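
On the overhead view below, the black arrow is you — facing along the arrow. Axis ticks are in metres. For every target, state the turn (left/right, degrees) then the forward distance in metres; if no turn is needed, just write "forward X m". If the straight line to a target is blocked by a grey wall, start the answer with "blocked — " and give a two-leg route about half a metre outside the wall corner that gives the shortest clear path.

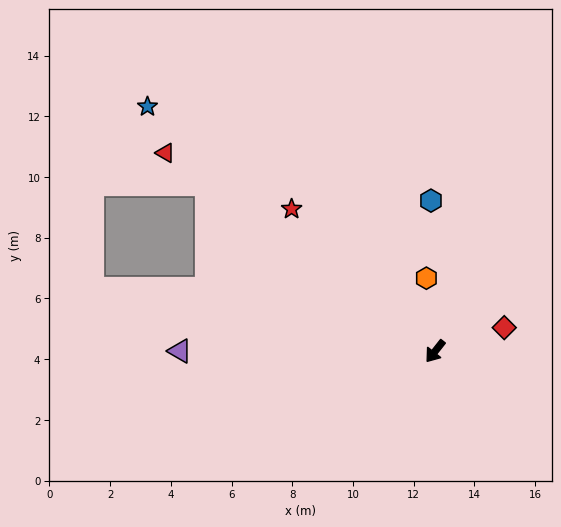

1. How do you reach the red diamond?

turn left 147°, forward 2.4 m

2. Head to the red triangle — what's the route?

turn right 88°, forward 11.0 m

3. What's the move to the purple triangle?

turn right 52°, forward 8.4 m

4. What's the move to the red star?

turn right 96°, forward 6.7 m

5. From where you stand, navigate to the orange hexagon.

turn right 135°, forward 2.4 m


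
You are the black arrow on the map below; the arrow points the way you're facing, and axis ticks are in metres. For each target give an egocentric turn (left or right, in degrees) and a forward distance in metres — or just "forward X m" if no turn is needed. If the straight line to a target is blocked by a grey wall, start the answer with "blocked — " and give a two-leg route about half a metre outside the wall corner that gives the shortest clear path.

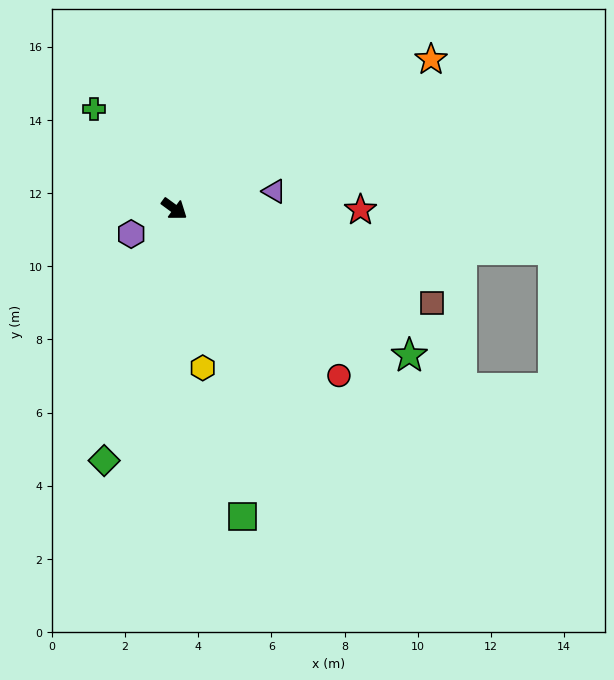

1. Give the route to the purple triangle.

turn left 46°, forward 2.8 m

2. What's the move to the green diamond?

turn right 69°, forward 7.1 m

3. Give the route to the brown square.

turn left 16°, forward 7.5 m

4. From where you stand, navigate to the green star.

turn left 4°, forward 7.6 m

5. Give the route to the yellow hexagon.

turn right 44°, forward 4.4 m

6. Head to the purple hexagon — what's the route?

turn right 114°, forward 1.4 m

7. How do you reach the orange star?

turn left 66°, forward 8.1 m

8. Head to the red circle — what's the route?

turn right 9°, forward 6.4 m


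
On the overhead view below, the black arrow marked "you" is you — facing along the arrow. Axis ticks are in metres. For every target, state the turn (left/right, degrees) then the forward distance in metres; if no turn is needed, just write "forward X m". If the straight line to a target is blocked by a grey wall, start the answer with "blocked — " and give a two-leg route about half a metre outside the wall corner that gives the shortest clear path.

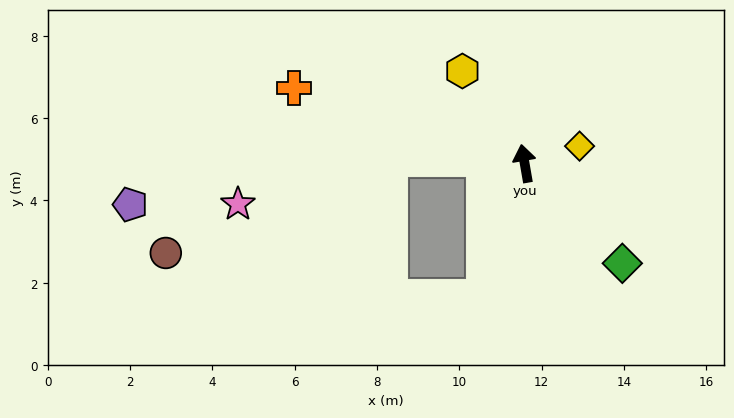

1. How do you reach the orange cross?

turn left 62°, forward 5.9 m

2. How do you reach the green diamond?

turn right 146°, forward 3.4 m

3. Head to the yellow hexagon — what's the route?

turn left 24°, forward 2.7 m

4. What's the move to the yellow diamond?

turn right 82°, forward 1.4 m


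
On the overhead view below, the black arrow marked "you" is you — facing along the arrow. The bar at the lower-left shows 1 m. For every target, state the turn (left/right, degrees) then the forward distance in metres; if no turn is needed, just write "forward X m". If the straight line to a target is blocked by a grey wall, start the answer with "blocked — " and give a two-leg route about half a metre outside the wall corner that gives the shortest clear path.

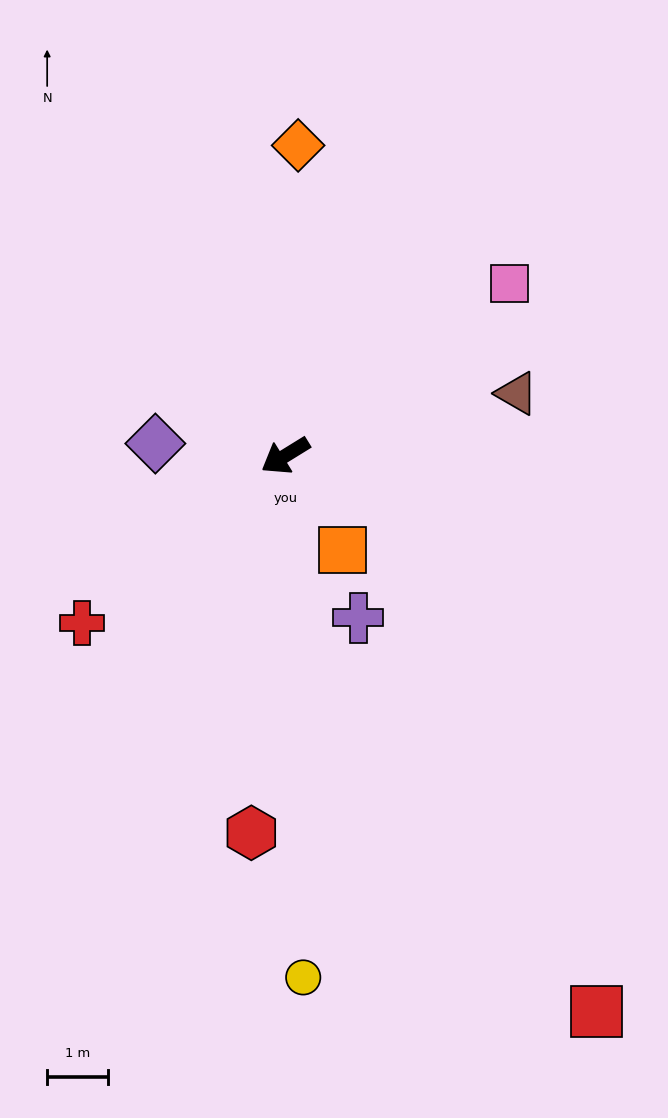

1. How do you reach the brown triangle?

turn left 163°, forward 3.9 m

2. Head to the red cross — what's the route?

turn left 8°, forward 4.3 m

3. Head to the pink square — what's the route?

turn right 174°, forward 4.6 m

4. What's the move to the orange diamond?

turn right 124°, forward 5.1 m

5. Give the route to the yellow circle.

turn left 60°, forward 8.5 m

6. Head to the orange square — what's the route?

turn left 89°, forward 1.8 m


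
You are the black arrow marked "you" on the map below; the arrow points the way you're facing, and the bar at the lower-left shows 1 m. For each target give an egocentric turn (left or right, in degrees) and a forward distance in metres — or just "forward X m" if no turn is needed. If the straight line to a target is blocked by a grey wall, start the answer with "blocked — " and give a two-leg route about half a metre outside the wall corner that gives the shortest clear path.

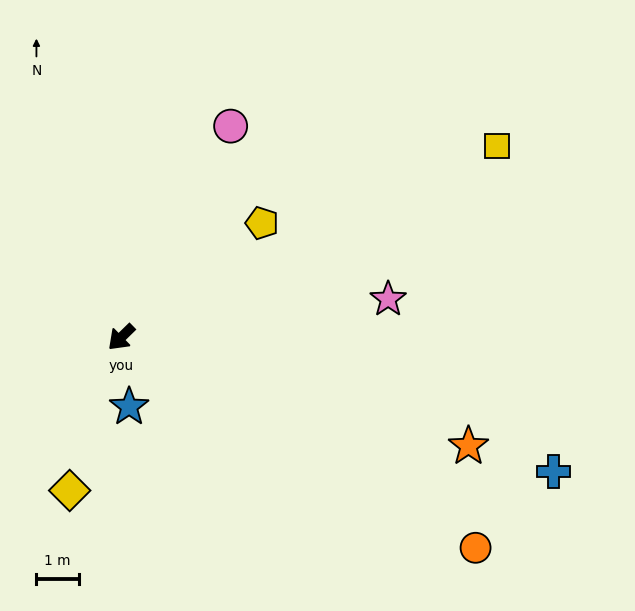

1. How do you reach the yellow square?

turn left 163°, forward 9.9 m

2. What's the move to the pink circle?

turn right 162°, forward 5.6 m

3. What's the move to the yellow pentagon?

turn left 175°, forward 4.3 m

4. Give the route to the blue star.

turn left 52°, forward 1.6 m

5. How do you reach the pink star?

turn left 144°, forward 6.4 m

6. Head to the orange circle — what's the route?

turn left 105°, forward 9.7 m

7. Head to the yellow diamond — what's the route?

turn left 27°, forward 3.8 m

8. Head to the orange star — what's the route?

turn left 118°, forward 8.6 m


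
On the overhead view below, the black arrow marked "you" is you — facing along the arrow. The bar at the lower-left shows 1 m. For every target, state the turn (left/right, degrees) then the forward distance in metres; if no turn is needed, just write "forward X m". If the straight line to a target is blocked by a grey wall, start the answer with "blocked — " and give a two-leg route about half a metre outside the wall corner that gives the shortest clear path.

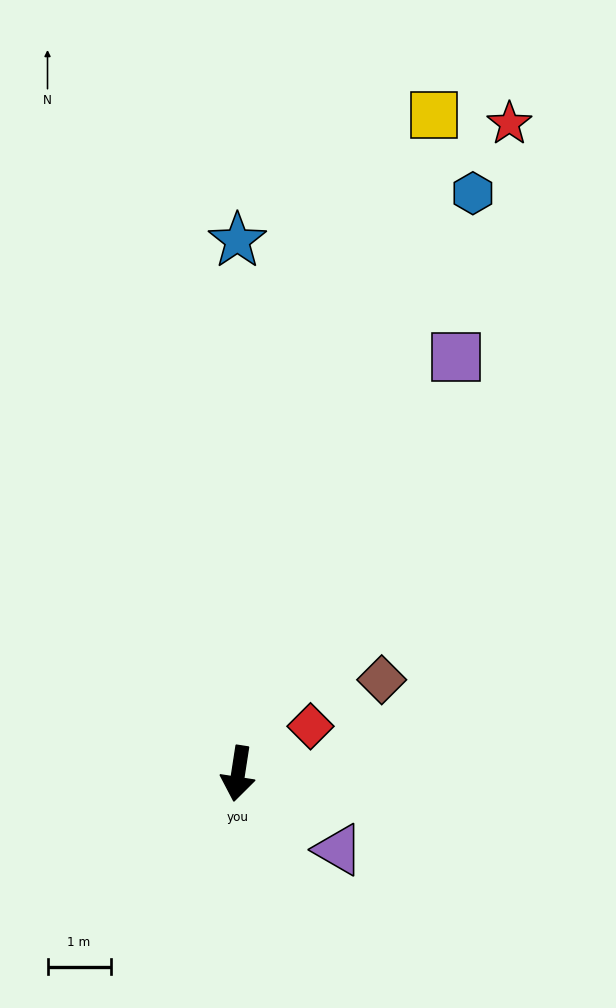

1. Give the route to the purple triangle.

turn left 62°, forward 2.0 m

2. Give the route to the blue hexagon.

turn left 167°, forward 9.9 m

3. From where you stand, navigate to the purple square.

turn left 161°, forward 7.4 m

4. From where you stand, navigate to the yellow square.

turn left 172°, forward 10.9 m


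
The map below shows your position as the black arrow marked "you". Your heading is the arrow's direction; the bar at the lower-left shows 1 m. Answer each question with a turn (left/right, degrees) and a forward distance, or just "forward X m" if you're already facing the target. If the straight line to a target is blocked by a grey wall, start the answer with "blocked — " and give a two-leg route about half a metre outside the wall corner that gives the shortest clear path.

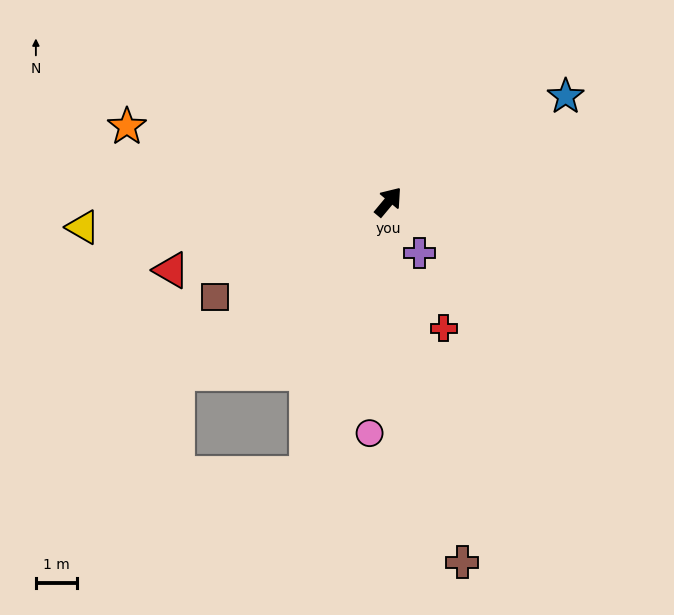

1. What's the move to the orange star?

turn left 114°, forward 6.6 m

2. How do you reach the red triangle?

turn left 147°, forward 5.5 m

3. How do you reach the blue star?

turn right 19°, forward 5.0 m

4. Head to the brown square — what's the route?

turn left 159°, forward 4.8 m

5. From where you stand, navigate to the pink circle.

turn right 145°, forward 5.6 m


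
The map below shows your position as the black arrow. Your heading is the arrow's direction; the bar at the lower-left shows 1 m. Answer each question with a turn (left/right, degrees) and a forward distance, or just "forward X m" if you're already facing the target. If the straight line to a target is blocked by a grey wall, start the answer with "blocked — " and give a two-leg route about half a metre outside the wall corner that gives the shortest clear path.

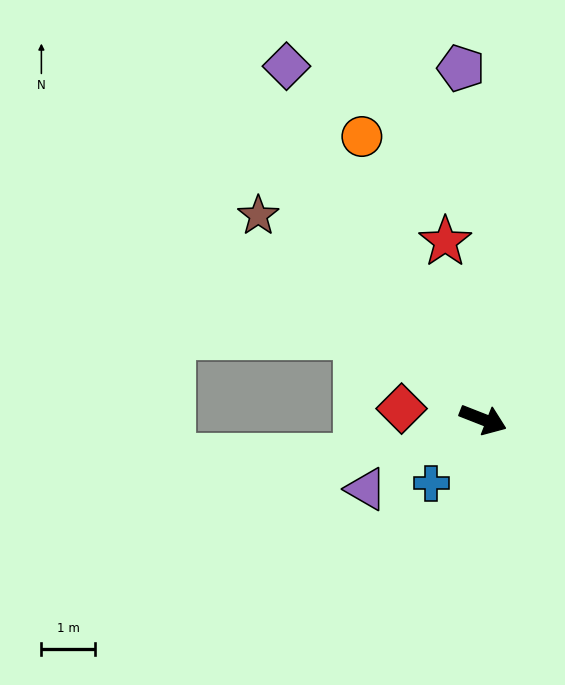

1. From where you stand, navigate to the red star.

turn left 123°, forward 3.4 m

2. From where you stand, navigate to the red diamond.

turn right 166°, forward 1.5 m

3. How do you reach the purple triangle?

turn right 128°, forward 2.6 m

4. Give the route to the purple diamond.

turn left 141°, forward 7.6 m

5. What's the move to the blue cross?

turn right 108°, forward 1.5 m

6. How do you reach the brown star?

turn left 159°, forward 5.7 m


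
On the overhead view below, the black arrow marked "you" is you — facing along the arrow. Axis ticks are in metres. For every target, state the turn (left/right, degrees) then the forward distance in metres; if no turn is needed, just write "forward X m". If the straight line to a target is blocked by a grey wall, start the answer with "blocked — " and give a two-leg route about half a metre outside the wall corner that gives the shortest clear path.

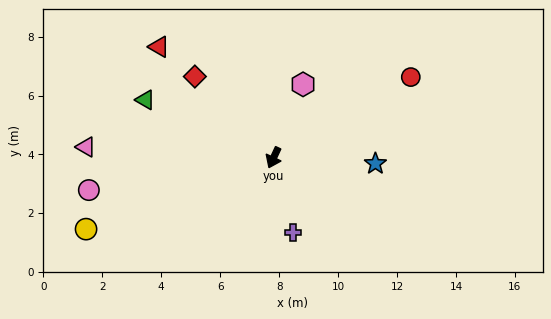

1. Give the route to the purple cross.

turn left 39°, forward 2.6 m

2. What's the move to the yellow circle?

turn right 44°, forward 6.8 m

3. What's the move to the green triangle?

turn right 89°, forward 4.8 m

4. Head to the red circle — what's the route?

turn left 145°, forward 5.4 m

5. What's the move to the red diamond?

turn right 111°, forward 3.8 m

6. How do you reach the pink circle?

turn right 55°, forward 6.4 m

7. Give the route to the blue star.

turn left 112°, forward 3.5 m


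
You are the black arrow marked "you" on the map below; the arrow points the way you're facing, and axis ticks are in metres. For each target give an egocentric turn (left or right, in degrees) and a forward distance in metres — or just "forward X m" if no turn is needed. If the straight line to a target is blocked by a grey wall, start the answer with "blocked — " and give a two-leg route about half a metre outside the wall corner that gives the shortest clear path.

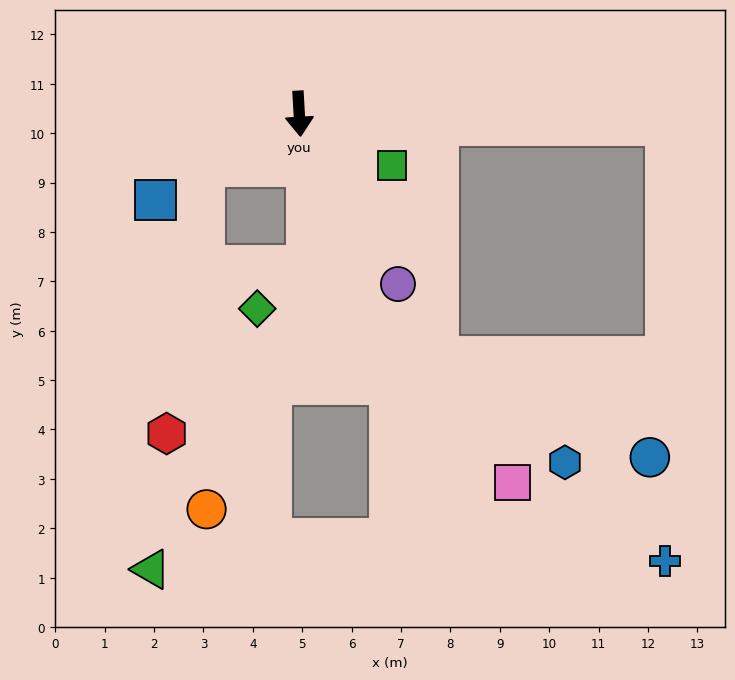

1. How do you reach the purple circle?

turn left 27°, forward 4.0 m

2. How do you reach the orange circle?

blocked — turn right 65°, forward 2.2 m, then turn left 62°, forward 7.0 m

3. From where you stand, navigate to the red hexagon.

blocked — turn right 65°, forward 2.2 m, then turn left 54°, forward 5.5 m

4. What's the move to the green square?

turn left 58°, forward 2.2 m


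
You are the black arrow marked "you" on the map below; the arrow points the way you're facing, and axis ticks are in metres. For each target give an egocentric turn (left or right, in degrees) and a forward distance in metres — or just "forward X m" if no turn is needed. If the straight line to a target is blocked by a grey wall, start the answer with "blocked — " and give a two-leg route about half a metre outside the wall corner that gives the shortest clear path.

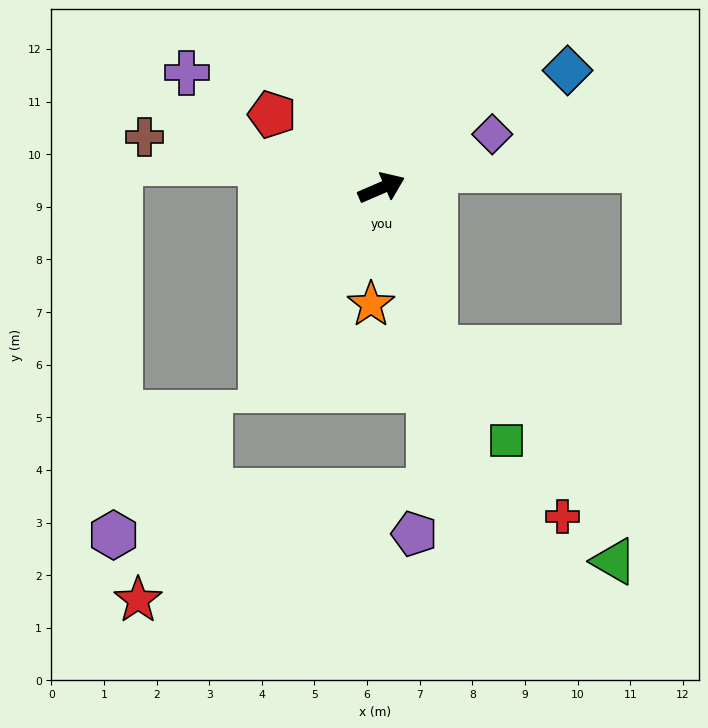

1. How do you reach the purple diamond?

turn left 2°, forward 2.3 m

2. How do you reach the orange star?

turn right 119°, forward 2.2 m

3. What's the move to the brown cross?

turn left 144°, forward 4.6 m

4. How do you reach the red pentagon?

turn left 123°, forward 2.5 m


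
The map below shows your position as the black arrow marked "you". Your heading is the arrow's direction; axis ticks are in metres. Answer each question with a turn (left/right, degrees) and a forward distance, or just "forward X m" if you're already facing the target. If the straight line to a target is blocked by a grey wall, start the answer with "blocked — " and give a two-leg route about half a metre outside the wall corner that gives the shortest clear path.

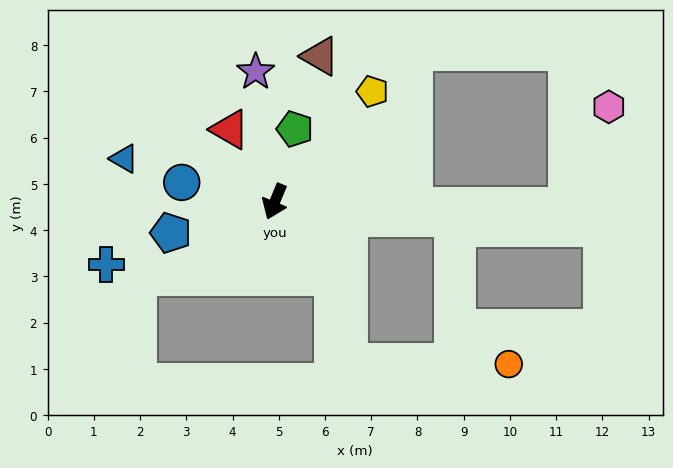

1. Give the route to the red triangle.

turn right 126°, forward 1.8 m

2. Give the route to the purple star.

turn right 149°, forward 2.8 m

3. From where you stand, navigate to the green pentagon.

turn right 173°, forward 1.6 m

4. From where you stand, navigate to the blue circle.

turn right 79°, forward 2.1 m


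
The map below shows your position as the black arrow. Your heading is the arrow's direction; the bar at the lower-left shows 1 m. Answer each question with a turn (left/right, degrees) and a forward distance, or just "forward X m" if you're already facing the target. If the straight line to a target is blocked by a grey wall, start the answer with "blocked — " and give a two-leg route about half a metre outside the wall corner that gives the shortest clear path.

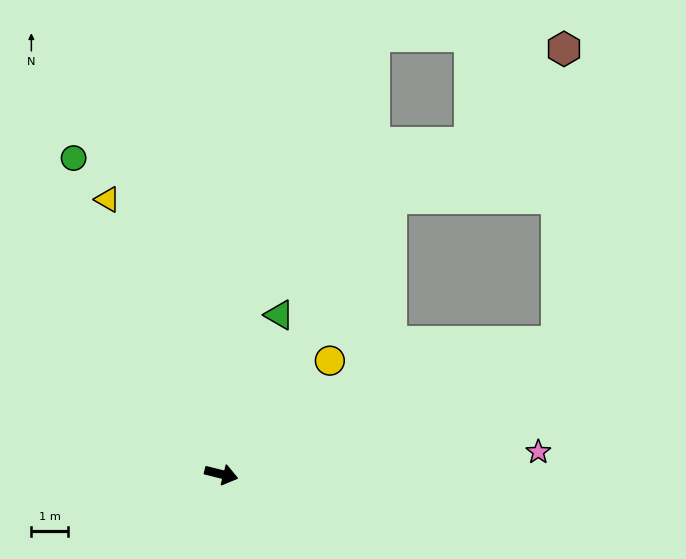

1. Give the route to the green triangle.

turn left 84°, forward 4.6 m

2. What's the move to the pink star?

turn left 18°, forward 8.6 m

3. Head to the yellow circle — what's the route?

turn left 60°, forward 4.2 m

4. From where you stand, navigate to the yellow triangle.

turn left 127°, forward 8.0 m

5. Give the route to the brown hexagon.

blocked — turn left 36°, forward 9.7 m, then turn left 67°, forward 7.9 m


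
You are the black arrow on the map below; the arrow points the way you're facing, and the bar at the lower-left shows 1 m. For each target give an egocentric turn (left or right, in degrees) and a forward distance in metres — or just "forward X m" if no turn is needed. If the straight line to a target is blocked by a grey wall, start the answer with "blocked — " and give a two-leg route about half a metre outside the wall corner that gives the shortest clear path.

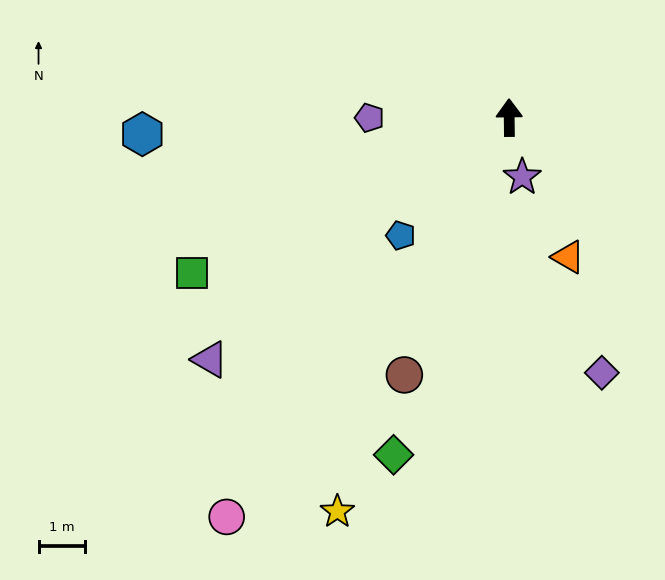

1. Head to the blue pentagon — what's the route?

turn left 137°, forward 3.4 m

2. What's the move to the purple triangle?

turn left 128°, forward 8.3 m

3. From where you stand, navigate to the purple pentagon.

turn left 89°, forward 3.0 m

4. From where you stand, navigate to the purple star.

turn right 168°, forward 1.3 m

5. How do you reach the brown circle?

turn left 157°, forward 6.0 m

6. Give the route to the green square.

turn left 115°, forward 7.6 m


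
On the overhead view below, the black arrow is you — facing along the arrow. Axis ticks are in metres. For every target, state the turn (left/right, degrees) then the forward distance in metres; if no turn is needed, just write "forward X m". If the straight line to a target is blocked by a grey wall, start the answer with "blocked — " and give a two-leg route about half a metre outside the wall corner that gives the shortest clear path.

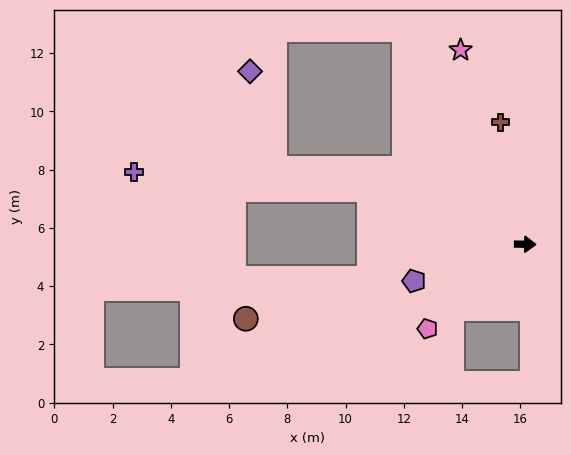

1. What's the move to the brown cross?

turn left 102°, forward 4.3 m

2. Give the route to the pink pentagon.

turn right 138°, forward 4.4 m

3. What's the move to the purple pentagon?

turn right 161°, forward 4.0 m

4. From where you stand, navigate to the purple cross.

blocked — turn left 162°, forward 5.7 m, then turn left 15°, forward 8.1 m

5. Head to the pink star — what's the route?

turn left 109°, forward 7.0 m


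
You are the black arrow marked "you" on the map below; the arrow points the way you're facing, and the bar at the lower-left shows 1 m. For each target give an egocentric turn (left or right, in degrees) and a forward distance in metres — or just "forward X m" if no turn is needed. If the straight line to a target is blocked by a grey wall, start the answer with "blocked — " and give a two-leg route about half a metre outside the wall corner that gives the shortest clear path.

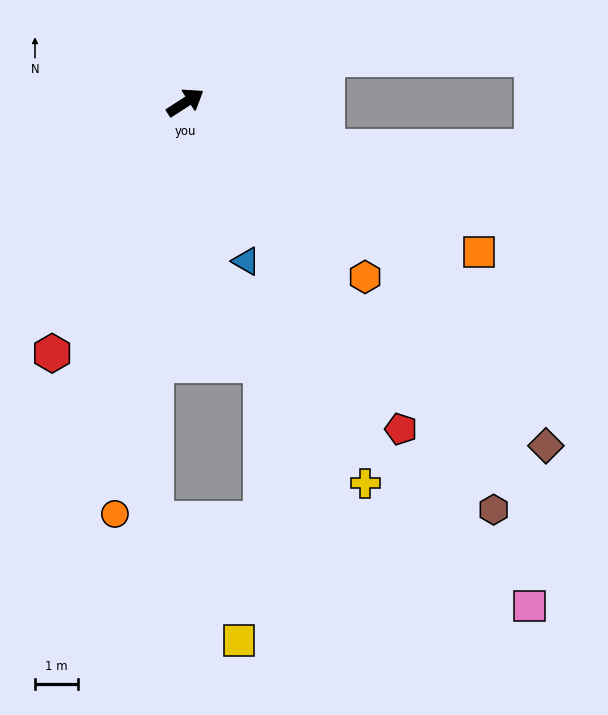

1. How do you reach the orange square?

turn right 60°, forward 7.7 m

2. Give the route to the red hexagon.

turn right 151°, forward 6.6 m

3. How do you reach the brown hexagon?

turn right 86°, forward 11.9 m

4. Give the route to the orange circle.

turn right 133°, forward 9.8 m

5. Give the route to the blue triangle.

turn right 102°, forward 4.0 m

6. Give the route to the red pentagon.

turn right 89°, forward 9.1 m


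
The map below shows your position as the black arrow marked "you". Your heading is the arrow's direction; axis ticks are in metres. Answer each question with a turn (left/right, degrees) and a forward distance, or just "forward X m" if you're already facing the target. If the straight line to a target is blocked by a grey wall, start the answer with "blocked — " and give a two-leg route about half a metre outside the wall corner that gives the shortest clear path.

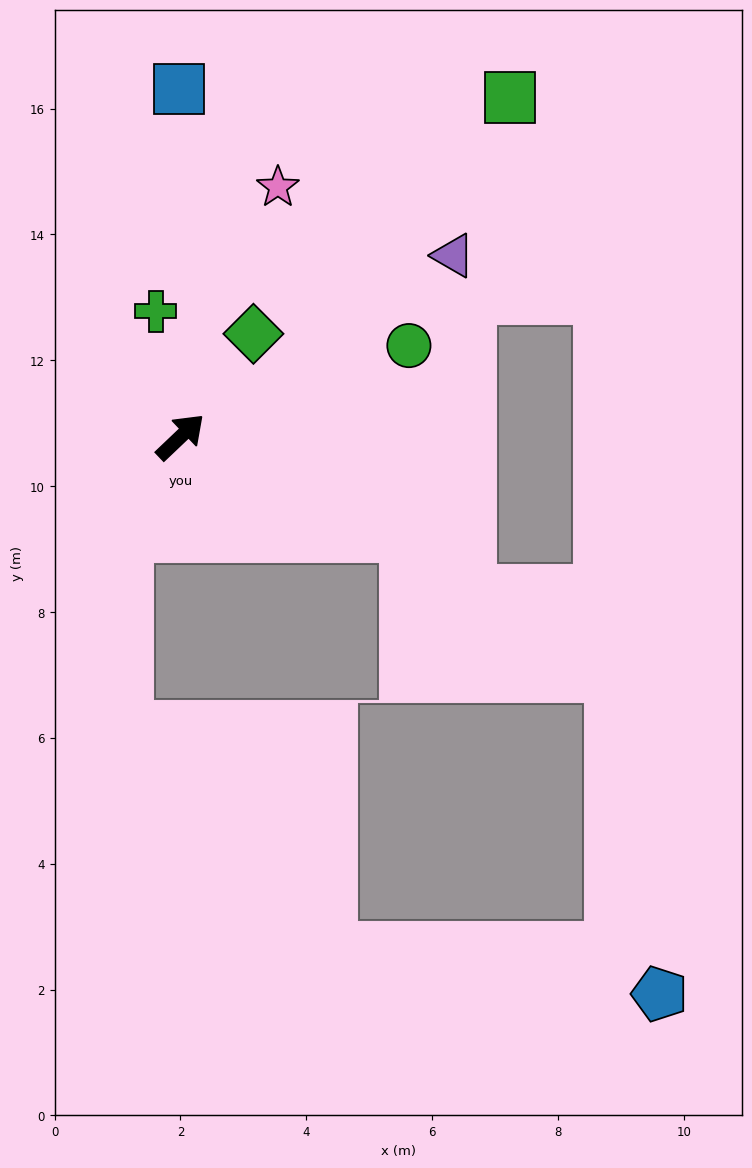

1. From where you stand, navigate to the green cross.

turn left 58°, forward 2.0 m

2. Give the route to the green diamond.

turn left 11°, forward 2.0 m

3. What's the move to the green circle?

turn right 22°, forward 3.9 m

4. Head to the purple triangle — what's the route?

turn right 10°, forward 5.2 m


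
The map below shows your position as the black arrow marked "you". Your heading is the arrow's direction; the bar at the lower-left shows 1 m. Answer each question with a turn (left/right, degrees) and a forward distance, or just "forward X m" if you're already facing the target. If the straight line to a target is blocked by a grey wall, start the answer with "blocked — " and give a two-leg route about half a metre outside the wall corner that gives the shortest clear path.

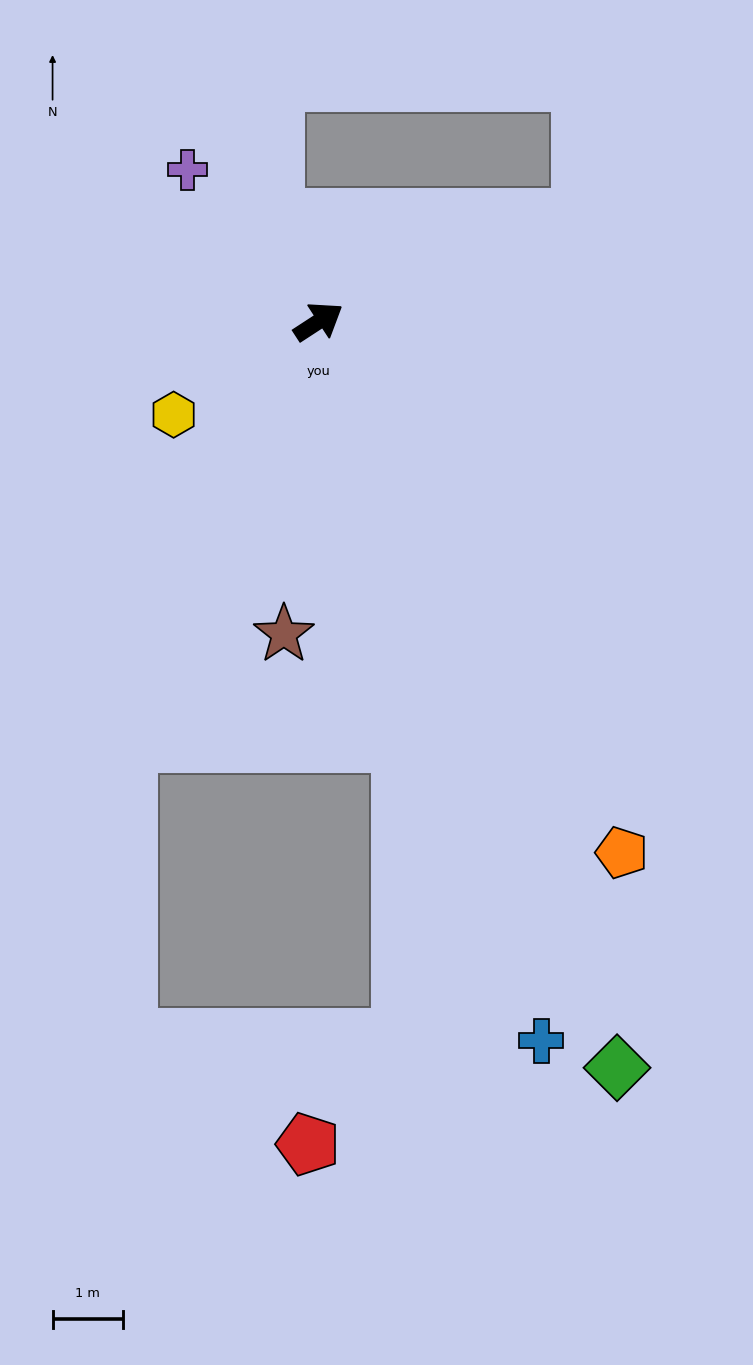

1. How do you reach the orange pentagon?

turn right 93°, forward 8.7 m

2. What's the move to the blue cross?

turn right 106°, forward 10.7 m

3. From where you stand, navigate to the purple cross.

turn left 98°, forward 2.9 m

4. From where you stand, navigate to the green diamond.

turn right 101°, forward 11.4 m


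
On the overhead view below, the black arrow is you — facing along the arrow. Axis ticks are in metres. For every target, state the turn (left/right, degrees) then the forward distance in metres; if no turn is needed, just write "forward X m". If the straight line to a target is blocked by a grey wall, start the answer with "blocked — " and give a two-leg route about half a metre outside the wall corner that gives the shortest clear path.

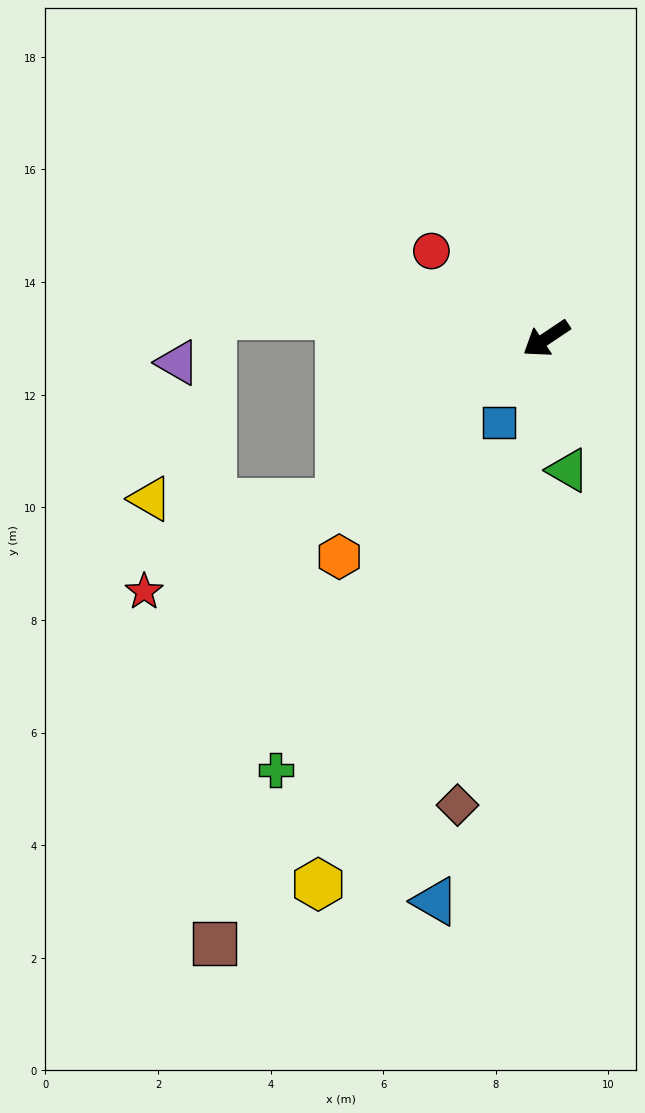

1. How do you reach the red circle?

turn right 71°, forward 2.6 m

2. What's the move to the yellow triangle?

blocked — turn left 4°, forward 4.7 m, then turn right 39°, forward 3.4 m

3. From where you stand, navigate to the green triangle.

turn left 66°, forward 2.4 m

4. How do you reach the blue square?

turn left 27°, forward 1.7 m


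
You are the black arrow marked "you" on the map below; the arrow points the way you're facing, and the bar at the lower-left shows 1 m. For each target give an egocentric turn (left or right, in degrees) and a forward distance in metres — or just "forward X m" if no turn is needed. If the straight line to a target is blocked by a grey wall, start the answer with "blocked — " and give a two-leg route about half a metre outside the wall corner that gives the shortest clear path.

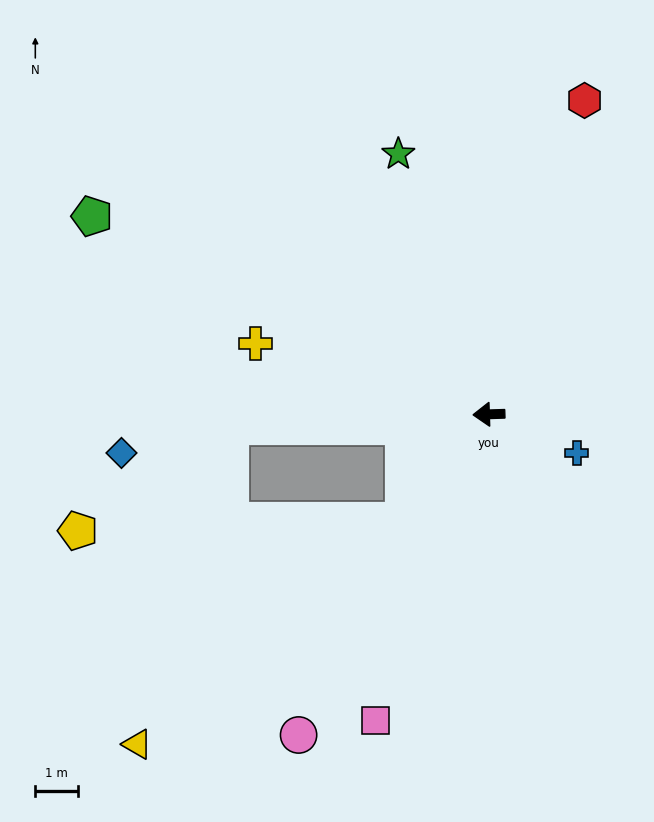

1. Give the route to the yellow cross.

turn right 19°, forward 5.7 m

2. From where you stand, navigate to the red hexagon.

turn right 109°, forward 7.6 m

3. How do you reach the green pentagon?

turn right 28°, forward 10.3 m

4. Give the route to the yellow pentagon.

blocked — forward 6.0 m, then turn left 32°, forward 4.3 m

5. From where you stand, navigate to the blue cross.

turn left 154°, forward 2.2 m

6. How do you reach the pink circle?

turn left 57°, forward 8.7 m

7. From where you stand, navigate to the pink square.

turn left 68°, forward 7.6 m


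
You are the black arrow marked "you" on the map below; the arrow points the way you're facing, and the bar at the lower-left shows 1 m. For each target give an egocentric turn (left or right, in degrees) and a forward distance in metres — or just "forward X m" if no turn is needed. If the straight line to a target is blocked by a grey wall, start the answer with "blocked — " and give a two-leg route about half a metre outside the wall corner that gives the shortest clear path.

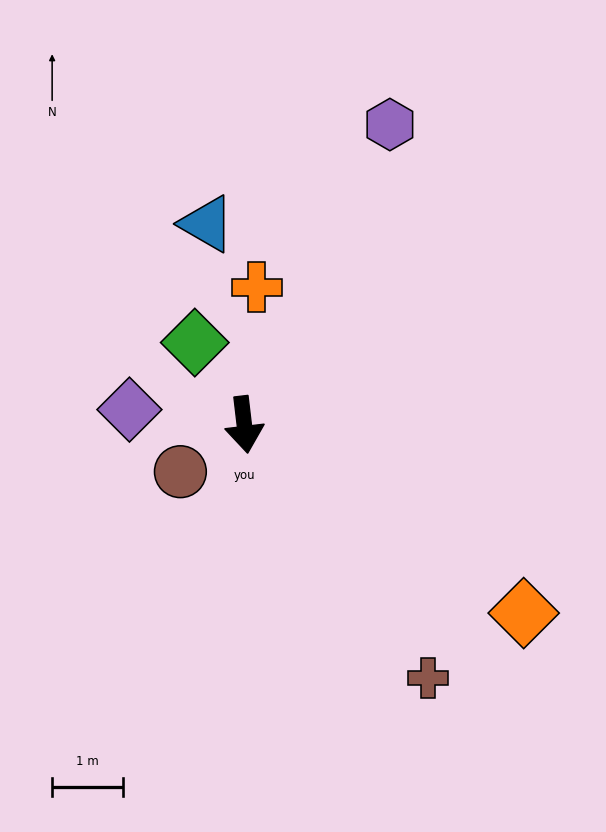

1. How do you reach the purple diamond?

turn right 104°, forward 1.6 m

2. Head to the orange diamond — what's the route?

turn left 49°, forward 4.7 m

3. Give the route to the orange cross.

turn left 168°, forward 1.9 m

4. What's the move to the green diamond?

turn right 156°, forward 1.3 m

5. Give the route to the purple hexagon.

turn left 147°, forward 4.7 m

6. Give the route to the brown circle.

turn right 60°, forward 1.1 m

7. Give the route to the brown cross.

turn left 29°, forward 4.4 m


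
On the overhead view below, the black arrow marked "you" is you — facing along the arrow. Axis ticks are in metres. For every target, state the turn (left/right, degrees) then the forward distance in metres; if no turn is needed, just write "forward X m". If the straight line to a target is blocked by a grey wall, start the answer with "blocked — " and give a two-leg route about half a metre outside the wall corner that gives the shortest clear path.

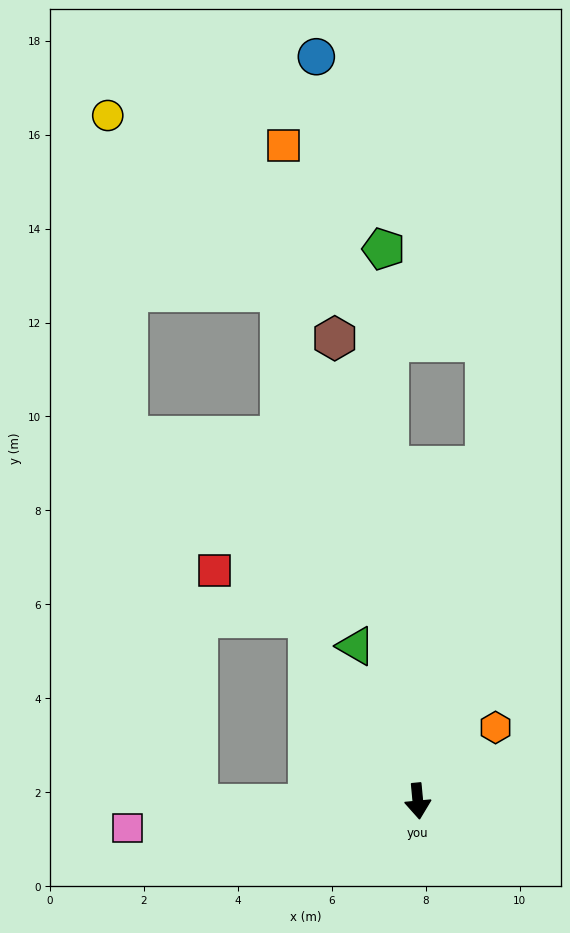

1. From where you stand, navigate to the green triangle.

turn right 164°, forward 3.6 m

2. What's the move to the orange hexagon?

turn left 128°, forward 2.3 m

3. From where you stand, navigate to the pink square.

turn right 90°, forward 6.2 m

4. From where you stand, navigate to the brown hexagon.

turn right 175°, forward 10.0 m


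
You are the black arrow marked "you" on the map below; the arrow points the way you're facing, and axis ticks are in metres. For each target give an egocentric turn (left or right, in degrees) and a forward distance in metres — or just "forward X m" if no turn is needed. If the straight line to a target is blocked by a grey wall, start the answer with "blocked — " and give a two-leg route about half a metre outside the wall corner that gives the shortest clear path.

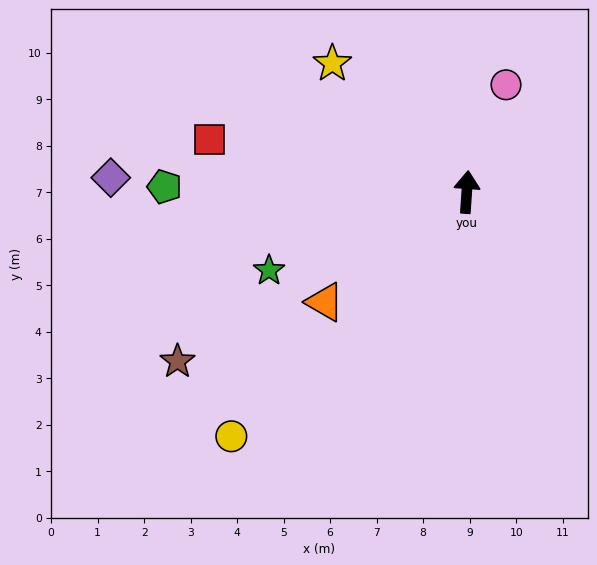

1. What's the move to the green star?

turn left 116°, forward 4.6 m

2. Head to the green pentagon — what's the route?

turn left 93°, forward 6.5 m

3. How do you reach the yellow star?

turn left 50°, forward 4.0 m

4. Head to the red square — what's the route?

turn left 82°, forward 5.6 m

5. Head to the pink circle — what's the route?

turn right 16°, forward 2.5 m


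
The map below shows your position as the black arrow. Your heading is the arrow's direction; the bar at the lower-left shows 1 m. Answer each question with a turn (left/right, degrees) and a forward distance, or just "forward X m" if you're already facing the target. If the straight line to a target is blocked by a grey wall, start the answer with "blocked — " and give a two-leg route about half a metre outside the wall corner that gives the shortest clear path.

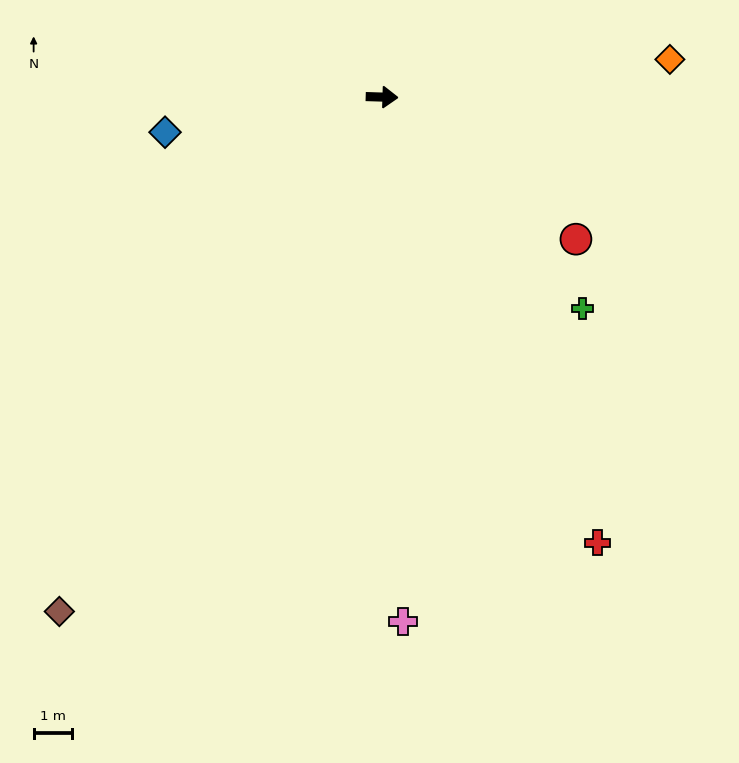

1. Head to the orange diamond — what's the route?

turn left 9°, forward 7.6 m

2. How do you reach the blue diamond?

turn right 169°, forward 5.8 m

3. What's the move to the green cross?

turn right 45°, forward 7.6 m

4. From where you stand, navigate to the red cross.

turn right 62°, forward 13.0 m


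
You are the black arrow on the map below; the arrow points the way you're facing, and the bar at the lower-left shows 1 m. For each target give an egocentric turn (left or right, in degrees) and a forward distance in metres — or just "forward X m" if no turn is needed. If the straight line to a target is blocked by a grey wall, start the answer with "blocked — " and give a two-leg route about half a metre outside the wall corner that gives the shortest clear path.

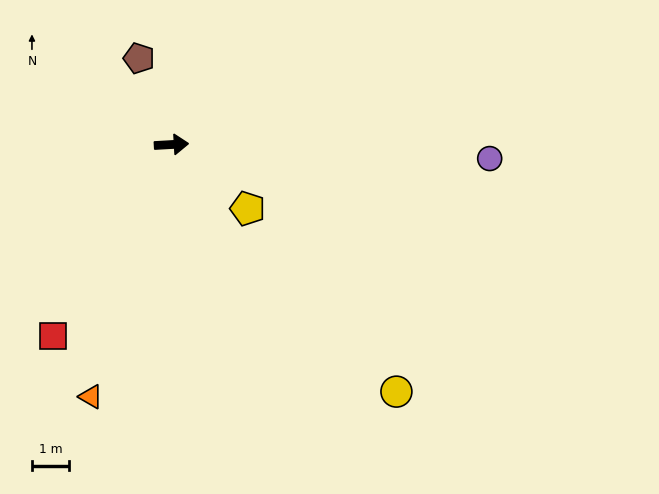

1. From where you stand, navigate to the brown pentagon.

turn left 107°, forward 2.5 m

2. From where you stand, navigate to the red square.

turn right 125°, forward 6.1 m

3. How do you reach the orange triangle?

turn right 111°, forward 7.2 m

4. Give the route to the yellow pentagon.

turn right 43°, forward 2.7 m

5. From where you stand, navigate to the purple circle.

turn right 6°, forward 8.6 m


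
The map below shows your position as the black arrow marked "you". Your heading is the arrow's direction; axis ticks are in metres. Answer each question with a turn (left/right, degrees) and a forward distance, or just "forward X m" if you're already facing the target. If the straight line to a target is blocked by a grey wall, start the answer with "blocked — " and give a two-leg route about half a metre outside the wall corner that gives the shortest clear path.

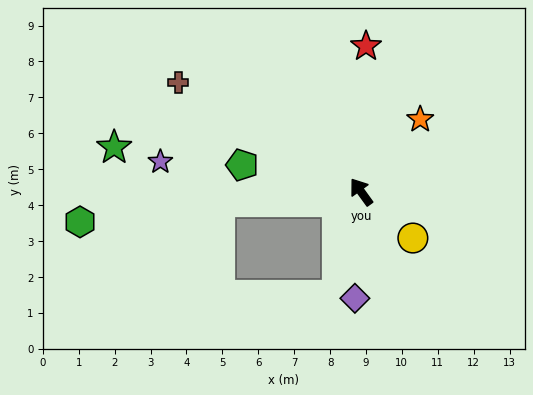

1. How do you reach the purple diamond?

turn left 141°, forward 3.0 m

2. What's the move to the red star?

turn right 38°, forward 4.1 m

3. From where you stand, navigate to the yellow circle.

turn right 168°, forward 1.9 m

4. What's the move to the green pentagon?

turn left 41°, forward 3.4 m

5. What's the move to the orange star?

turn right 75°, forward 2.6 m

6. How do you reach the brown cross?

turn left 23°, forward 5.9 m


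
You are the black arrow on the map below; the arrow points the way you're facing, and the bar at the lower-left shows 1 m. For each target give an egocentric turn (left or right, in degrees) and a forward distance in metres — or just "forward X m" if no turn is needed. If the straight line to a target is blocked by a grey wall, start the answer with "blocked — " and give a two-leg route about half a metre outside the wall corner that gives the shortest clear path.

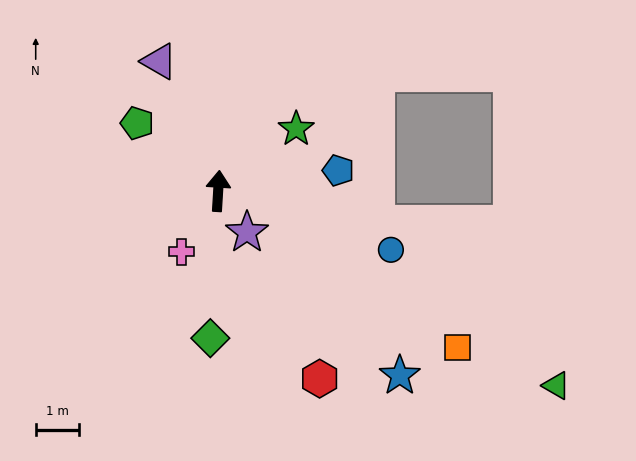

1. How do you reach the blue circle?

turn right 105°, forward 4.2 m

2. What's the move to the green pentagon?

turn left 54°, forward 2.4 m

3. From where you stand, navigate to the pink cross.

turn left 152°, forward 1.6 m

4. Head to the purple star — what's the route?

turn right 142°, forward 1.2 m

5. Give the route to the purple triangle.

turn left 28°, forward 3.3 m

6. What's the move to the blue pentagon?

turn right 77°, forward 2.8 m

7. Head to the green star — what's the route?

turn right 48°, forward 2.3 m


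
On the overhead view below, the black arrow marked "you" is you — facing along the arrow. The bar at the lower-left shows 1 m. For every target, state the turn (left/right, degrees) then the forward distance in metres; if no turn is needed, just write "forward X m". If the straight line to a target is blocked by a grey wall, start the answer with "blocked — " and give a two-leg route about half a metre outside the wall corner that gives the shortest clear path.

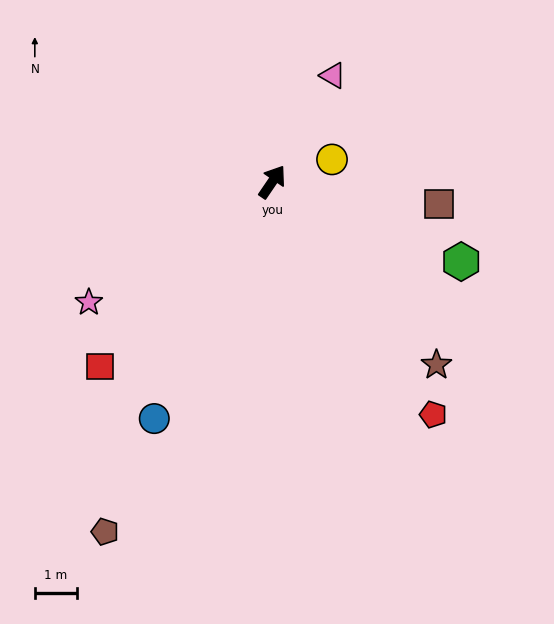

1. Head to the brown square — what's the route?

turn right 63°, forward 4.0 m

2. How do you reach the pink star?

turn left 158°, forward 5.2 m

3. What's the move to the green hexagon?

turn right 79°, forward 4.9 m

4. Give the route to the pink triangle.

turn left 5°, forward 2.9 m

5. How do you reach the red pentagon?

turn right 111°, forward 6.7 m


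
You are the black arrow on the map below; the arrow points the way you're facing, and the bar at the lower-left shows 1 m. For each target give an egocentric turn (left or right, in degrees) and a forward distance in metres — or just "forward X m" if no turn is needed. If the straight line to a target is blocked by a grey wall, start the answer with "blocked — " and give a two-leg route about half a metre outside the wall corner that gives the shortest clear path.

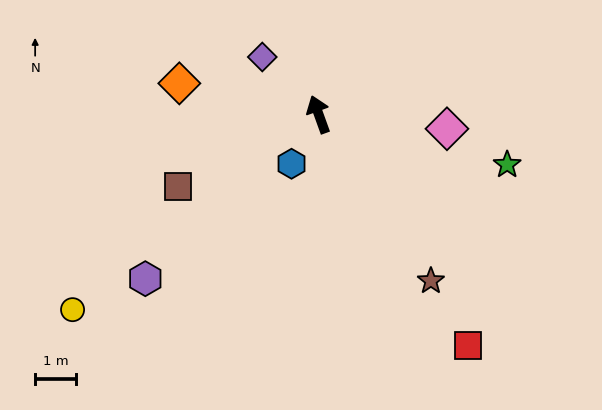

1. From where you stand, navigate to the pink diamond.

turn right 116°, forward 3.2 m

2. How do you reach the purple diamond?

turn left 25°, forward 2.0 m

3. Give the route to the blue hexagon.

turn left 131°, forward 1.4 m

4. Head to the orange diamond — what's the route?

turn left 58°, forward 3.5 m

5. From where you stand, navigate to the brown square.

turn left 97°, forward 3.9 m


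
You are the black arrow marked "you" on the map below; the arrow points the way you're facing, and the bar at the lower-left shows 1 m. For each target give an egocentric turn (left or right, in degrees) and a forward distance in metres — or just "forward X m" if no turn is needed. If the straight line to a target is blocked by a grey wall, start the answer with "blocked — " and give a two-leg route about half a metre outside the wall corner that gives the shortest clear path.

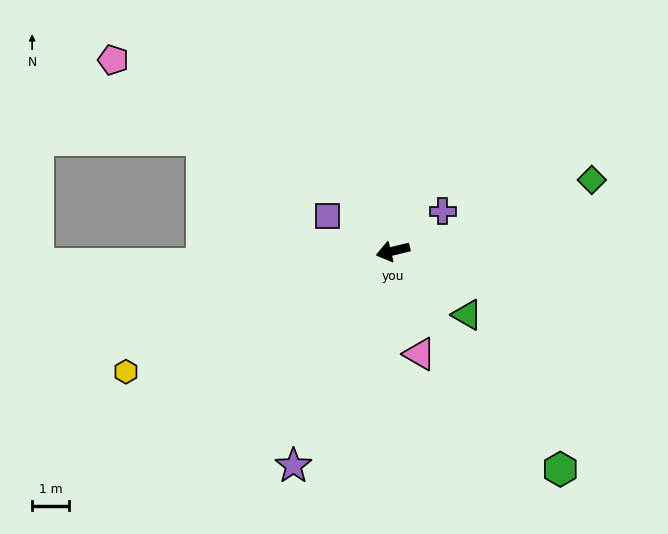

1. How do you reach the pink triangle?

turn left 91°, forward 2.9 m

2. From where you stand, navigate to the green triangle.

turn left 126°, forward 2.6 m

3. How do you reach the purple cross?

turn right 155°, forward 1.7 m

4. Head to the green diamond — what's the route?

turn right 174°, forward 5.7 m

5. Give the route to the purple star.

turn left 52°, forward 6.4 m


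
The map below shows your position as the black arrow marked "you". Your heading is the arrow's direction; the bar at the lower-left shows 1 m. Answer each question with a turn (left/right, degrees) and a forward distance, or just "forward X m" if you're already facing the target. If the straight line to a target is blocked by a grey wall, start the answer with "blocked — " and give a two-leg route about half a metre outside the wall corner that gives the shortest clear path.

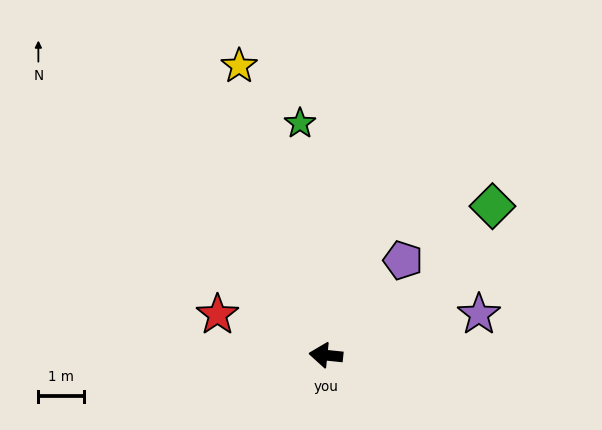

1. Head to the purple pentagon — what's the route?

turn right 123°, forward 2.7 m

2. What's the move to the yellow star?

turn right 67°, forward 6.6 m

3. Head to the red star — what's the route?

turn right 15°, forward 2.5 m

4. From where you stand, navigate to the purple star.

turn right 159°, forward 3.5 m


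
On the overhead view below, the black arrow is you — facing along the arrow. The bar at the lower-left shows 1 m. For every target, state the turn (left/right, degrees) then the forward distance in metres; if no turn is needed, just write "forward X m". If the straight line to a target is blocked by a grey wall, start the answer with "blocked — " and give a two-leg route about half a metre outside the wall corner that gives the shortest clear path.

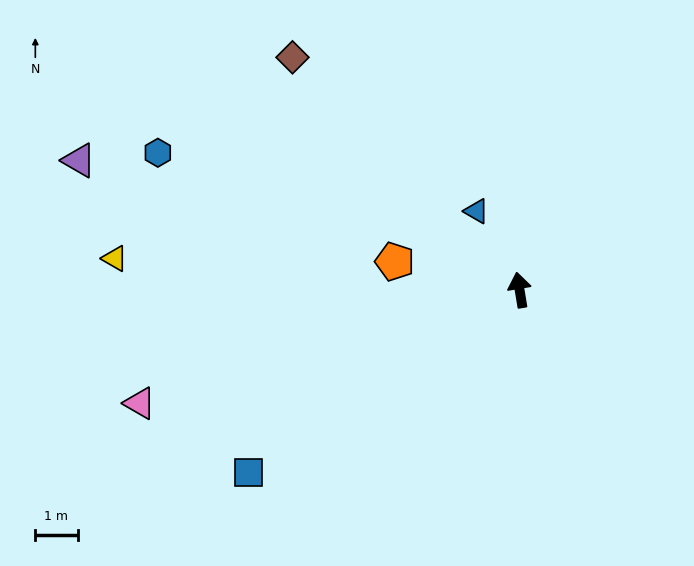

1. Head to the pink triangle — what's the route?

turn left 97°, forward 9.4 m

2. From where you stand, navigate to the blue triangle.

turn left 19°, forward 2.1 m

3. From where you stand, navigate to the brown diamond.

turn left 35°, forward 7.7 m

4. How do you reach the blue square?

turn left 115°, forward 7.8 m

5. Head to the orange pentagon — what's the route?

turn left 68°, forward 3.0 m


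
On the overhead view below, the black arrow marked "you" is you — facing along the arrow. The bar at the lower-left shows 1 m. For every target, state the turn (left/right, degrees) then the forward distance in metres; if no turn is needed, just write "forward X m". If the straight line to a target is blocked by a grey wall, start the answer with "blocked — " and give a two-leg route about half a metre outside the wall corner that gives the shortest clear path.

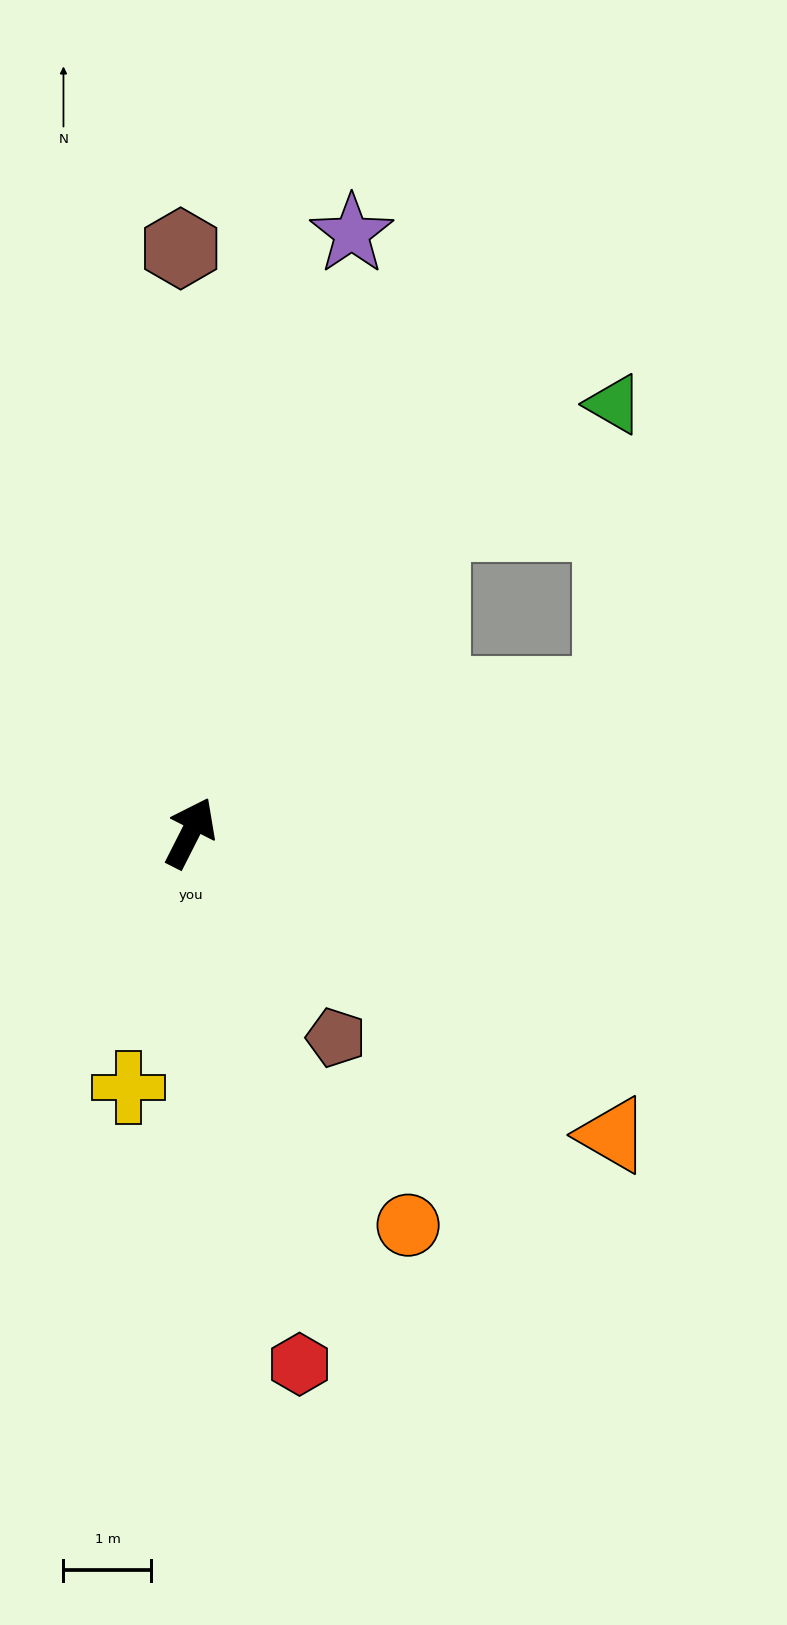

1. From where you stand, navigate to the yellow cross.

turn right 167°, forward 3.0 m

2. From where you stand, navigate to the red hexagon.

turn right 142°, forward 6.2 m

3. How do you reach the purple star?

turn left 12°, forward 7.1 m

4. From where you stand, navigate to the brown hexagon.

turn left 28°, forward 6.6 m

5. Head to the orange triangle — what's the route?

turn right 99°, forward 5.9 m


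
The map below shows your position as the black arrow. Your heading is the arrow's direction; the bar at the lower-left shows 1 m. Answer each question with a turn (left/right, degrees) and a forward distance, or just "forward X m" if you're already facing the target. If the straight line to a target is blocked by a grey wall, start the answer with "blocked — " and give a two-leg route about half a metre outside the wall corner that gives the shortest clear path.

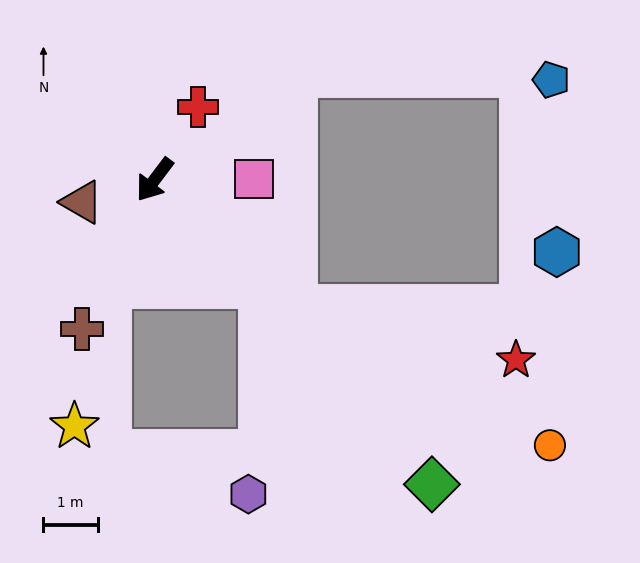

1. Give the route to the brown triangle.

turn right 36°, forward 1.4 m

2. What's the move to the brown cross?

turn left 11°, forward 3.1 m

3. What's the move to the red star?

blocked — turn left 85°, forward 3.5 m, then turn left 29°, forward 4.2 m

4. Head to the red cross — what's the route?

turn right 174°, forward 1.6 m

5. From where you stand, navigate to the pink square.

turn left 128°, forward 1.8 m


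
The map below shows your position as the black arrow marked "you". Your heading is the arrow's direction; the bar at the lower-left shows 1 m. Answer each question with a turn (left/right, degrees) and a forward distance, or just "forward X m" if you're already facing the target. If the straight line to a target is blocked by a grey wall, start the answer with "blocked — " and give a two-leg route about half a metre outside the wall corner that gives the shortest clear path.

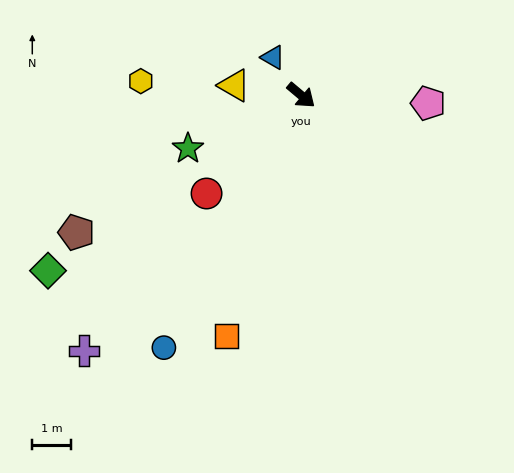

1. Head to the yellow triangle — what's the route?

turn right 148°, forward 1.7 m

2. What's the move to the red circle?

turn right 94°, forward 3.5 m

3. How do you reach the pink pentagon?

turn left 36°, forward 3.3 m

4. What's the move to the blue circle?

turn right 79°, forward 7.4 m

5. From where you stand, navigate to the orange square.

turn right 67°, forward 6.5 m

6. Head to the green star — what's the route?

turn right 115°, forward 3.2 m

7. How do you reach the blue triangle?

turn left 167°, forward 1.2 m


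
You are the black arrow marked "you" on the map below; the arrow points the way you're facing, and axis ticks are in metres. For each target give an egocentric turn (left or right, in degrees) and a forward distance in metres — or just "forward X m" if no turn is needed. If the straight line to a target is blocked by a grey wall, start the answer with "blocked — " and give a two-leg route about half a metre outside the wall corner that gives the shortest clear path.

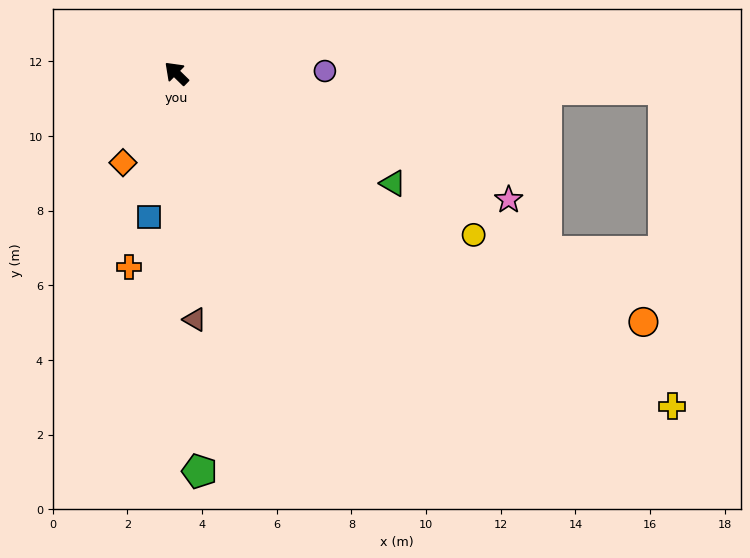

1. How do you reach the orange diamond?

turn left 104°, forward 2.8 m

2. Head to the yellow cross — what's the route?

turn right 170°, forward 16.0 m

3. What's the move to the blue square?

turn left 124°, forward 3.9 m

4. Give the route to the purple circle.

turn right 135°, forward 4.0 m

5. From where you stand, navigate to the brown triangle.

turn left 139°, forward 6.6 m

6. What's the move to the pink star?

turn right 156°, forward 9.5 m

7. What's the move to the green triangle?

turn right 163°, forward 6.5 m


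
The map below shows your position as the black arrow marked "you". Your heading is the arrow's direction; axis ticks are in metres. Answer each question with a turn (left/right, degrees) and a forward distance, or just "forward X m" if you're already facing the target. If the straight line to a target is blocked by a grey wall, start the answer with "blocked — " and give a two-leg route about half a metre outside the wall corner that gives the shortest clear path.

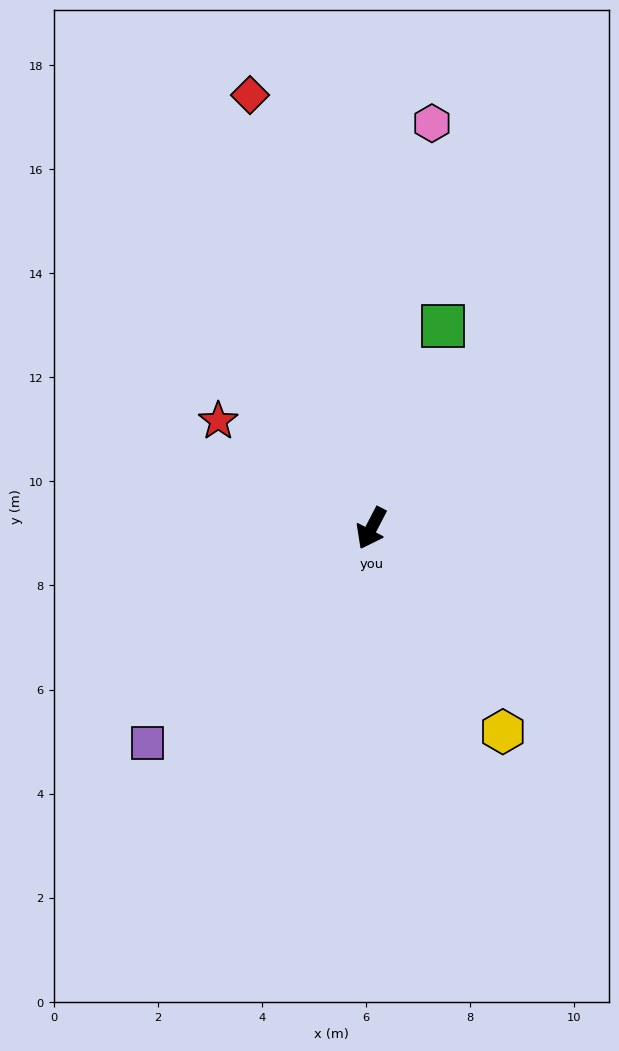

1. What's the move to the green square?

turn right 172°, forward 4.1 m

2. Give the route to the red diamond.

turn right 137°, forward 8.6 m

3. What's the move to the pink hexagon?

turn right 161°, forward 7.9 m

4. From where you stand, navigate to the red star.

turn right 98°, forward 3.6 m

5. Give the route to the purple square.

turn right 19°, forward 6.0 m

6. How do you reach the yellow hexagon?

turn left 60°, forward 4.7 m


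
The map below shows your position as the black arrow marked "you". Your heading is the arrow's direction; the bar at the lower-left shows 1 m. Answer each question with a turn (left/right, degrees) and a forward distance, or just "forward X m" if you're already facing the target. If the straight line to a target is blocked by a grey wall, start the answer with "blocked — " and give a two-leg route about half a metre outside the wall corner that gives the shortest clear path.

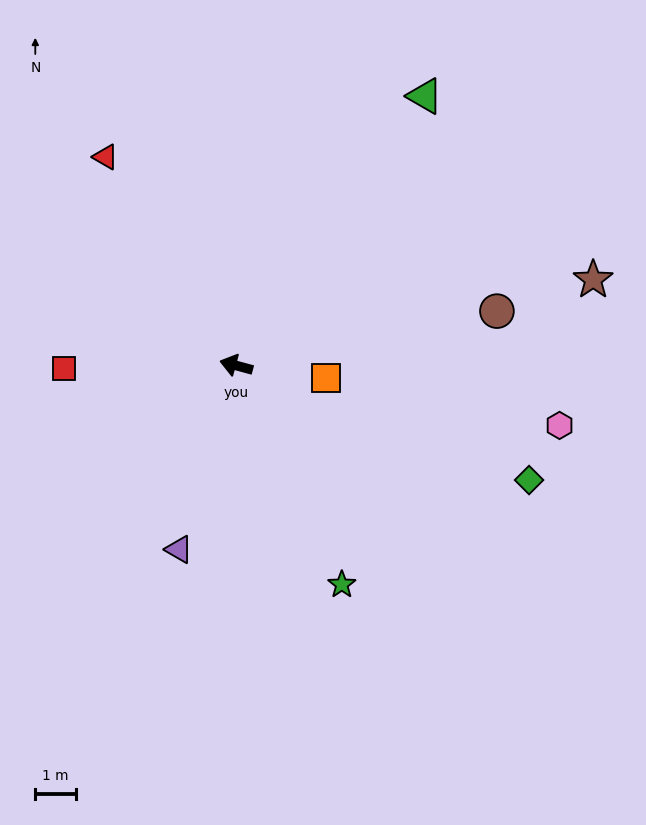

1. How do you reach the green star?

turn left 131°, forward 6.0 m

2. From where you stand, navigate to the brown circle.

turn right 153°, forward 6.6 m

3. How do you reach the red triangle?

turn right 43°, forward 6.1 m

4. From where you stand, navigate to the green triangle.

turn right 110°, forward 8.1 m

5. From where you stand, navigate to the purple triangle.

turn left 88°, forward 4.8 m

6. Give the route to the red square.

turn left 16°, forward 4.2 m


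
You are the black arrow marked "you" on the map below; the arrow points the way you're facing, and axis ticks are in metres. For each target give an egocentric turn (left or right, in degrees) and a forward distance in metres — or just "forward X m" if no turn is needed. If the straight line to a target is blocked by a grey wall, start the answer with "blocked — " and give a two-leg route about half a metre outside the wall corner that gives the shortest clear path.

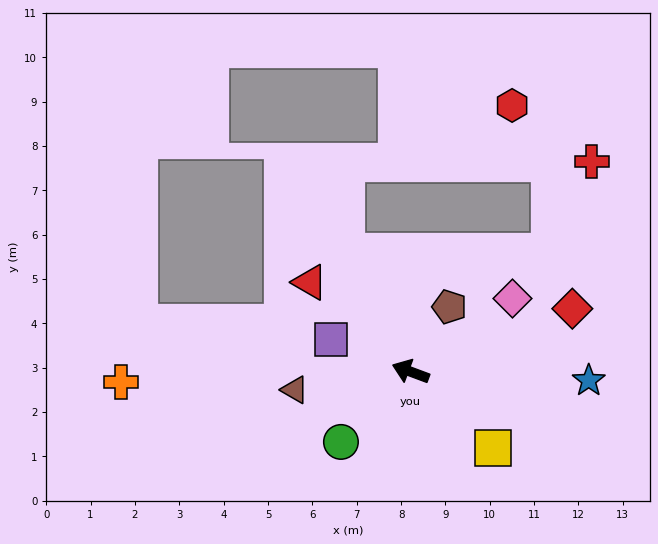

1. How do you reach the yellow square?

turn left 158°, forward 2.5 m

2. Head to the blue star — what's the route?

turn right 162°, forward 4.0 m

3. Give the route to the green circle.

turn left 66°, forward 2.2 m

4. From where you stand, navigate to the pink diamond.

turn right 124°, forward 2.8 m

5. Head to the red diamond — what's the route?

turn right 138°, forward 3.9 m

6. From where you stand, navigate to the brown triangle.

turn left 29°, forward 2.6 m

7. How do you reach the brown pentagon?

turn right 100°, forward 1.7 m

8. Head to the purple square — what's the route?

forward 1.9 m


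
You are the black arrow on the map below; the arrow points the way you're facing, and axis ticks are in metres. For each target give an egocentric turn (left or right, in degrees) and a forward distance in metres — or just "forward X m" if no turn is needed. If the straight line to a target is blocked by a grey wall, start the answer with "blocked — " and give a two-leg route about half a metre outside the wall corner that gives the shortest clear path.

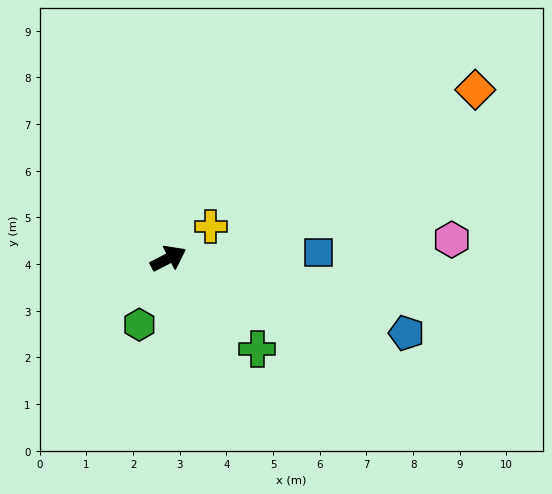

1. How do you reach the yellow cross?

turn left 10°, forward 1.1 m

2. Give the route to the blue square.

turn right 25°, forward 3.2 m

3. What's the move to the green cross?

turn right 73°, forward 2.7 m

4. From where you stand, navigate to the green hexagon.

turn right 141°, forward 1.6 m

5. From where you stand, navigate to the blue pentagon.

turn right 45°, forward 5.3 m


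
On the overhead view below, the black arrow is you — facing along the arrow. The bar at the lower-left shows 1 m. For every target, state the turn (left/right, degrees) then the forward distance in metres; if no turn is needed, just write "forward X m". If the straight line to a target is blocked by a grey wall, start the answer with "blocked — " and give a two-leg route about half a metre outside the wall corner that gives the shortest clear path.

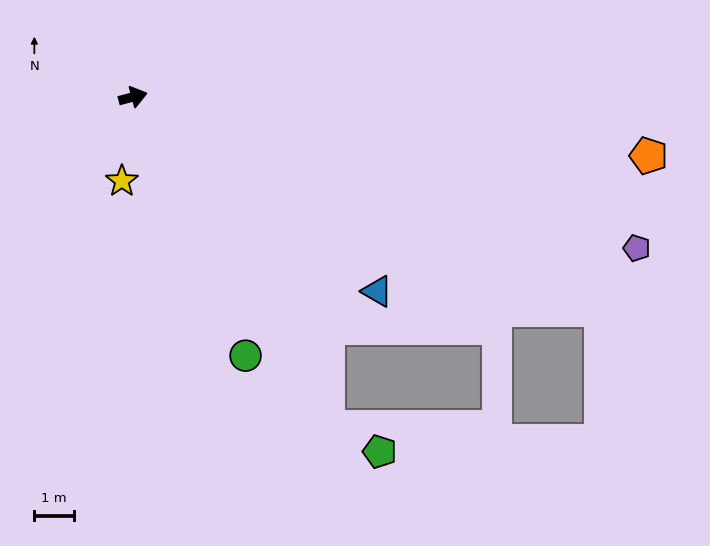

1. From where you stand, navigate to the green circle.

turn right 81°, forward 7.1 m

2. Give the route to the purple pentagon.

turn right 32°, forward 13.3 m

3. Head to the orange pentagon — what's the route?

turn right 21°, forward 13.1 m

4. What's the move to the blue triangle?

turn right 53°, forward 7.9 m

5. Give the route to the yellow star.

turn right 112°, forward 2.1 m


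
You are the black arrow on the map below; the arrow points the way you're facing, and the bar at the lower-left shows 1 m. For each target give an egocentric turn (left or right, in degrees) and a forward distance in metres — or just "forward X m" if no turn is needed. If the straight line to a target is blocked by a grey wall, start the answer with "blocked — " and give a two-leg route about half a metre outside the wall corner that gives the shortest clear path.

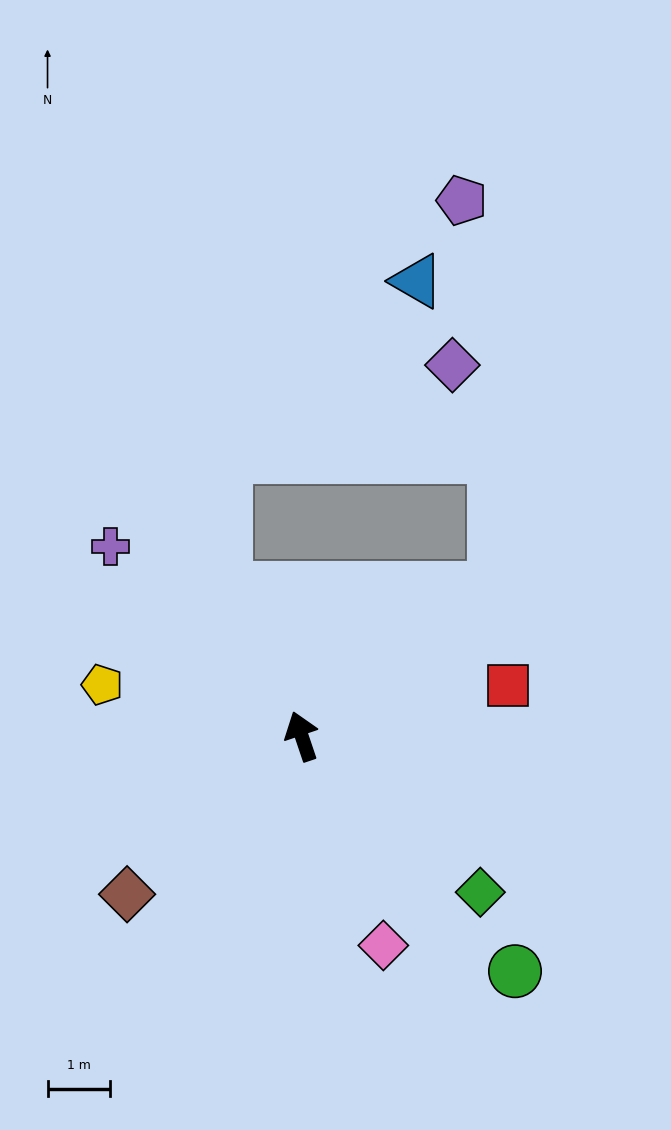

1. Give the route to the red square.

turn right 95°, forward 3.4 m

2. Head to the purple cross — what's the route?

turn left 27°, forward 4.3 m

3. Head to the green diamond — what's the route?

turn right 150°, forward 3.8 m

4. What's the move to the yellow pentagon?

turn left 57°, forward 3.3 m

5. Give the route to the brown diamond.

turn left 114°, forward 3.8 m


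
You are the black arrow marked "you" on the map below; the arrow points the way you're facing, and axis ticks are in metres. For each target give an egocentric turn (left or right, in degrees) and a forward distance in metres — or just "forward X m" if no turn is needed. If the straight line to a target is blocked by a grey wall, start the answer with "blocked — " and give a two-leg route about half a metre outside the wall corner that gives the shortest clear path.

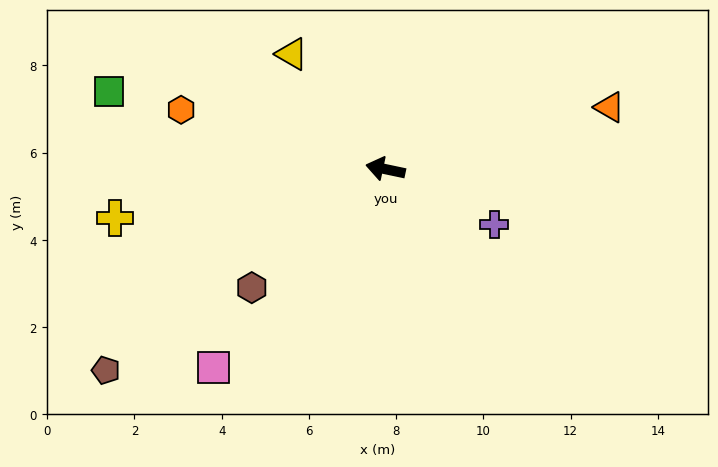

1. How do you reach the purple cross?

turn left 165°, forward 2.8 m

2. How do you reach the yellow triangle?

turn right 39°, forward 3.4 m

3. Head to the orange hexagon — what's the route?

turn right 4°, forward 4.9 m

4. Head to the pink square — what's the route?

turn left 61°, forward 6.0 m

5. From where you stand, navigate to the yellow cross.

turn left 22°, forward 6.3 m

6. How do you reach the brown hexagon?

turn left 53°, forward 4.1 m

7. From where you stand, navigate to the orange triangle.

turn right 153°, forward 5.3 m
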